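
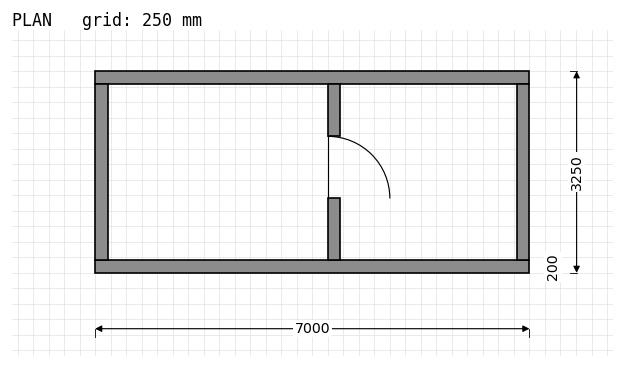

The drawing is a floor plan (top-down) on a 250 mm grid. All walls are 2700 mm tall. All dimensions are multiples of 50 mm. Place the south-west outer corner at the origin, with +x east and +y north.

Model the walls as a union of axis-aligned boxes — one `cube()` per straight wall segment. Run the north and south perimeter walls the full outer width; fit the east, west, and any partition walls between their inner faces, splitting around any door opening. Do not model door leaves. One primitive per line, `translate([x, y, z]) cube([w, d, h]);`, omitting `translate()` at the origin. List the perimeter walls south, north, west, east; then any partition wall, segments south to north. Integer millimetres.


cube([7000, 200, 2700]);
translate([0, 3050, 0]) cube([7000, 200, 2700]);
translate([0, 200, 0]) cube([200, 2850, 2700]);
translate([6800, 200, 0]) cube([200, 2850, 2700]);
translate([3750, 200, 0]) cube([200, 1000, 2700]);
translate([3750, 2200, 0]) cube([200, 850, 2700]);


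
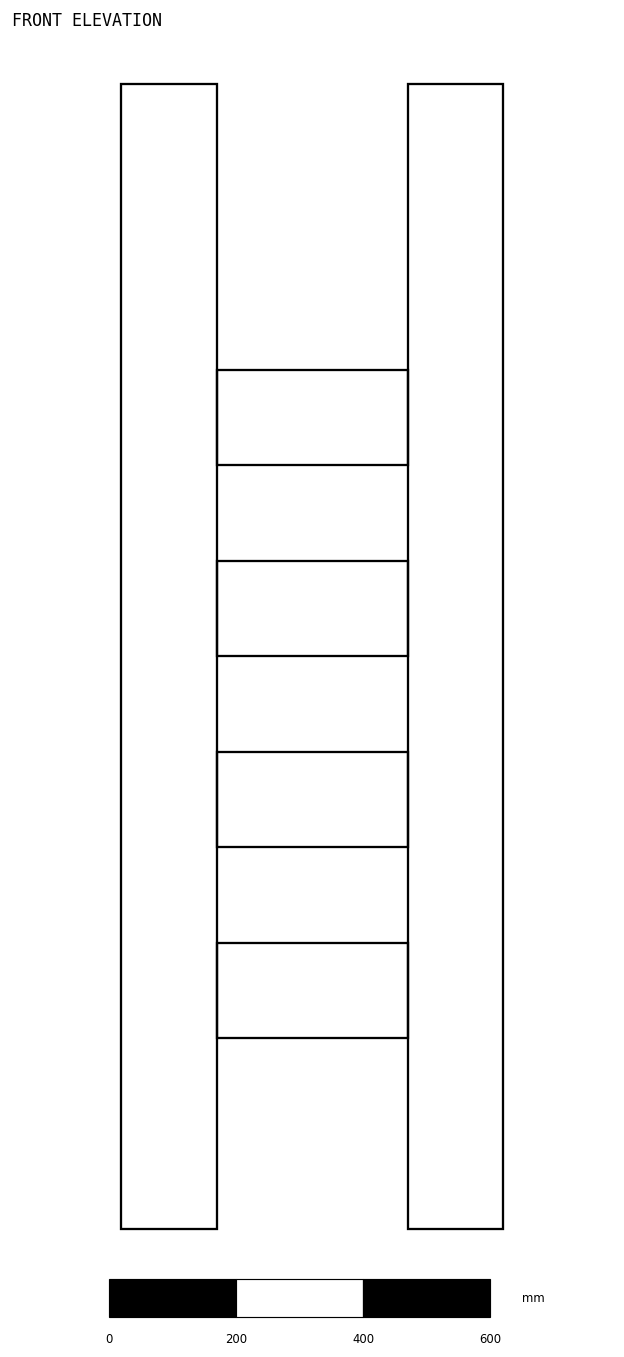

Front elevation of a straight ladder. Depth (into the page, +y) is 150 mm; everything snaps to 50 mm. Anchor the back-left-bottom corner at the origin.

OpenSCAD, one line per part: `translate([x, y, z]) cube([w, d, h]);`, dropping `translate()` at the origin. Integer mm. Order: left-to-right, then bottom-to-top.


cube([150, 150, 1800]);
translate([150, 0, 300]) cube([300, 150, 150]);
translate([150, 0, 600]) cube([300, 150, 150]);
translate([150, 0, 900]) cube([300, 150, 150]);
translate([150, 0, 1200]) cube([300, 150, 150]);
translate([450, 0, 0]) cube([150, 150, 1800]);


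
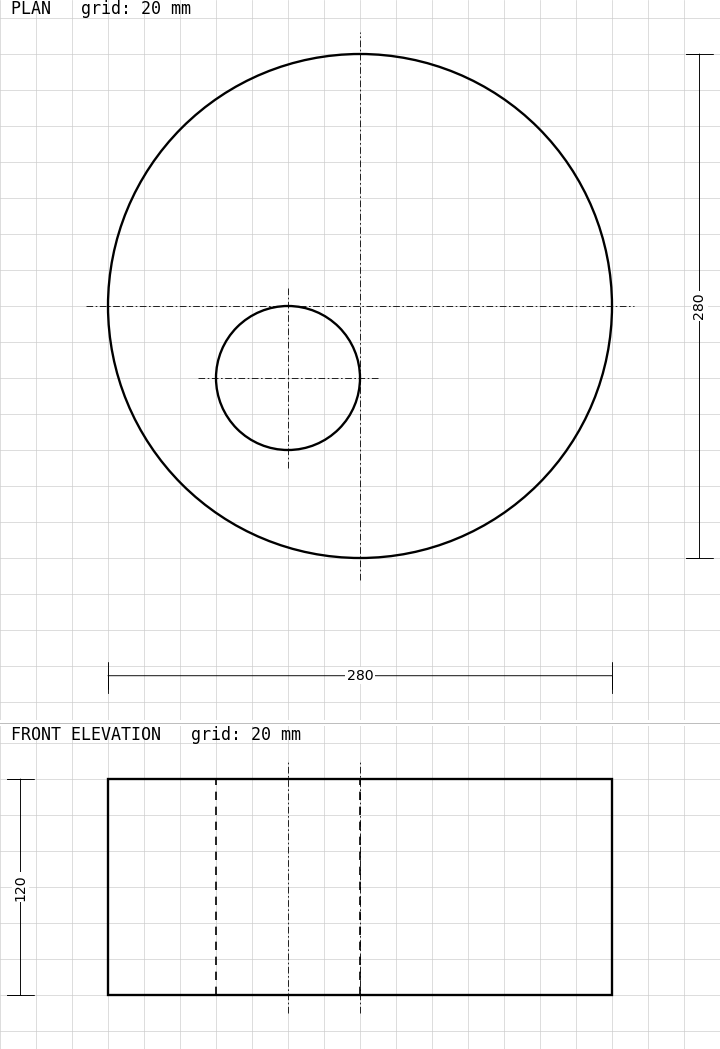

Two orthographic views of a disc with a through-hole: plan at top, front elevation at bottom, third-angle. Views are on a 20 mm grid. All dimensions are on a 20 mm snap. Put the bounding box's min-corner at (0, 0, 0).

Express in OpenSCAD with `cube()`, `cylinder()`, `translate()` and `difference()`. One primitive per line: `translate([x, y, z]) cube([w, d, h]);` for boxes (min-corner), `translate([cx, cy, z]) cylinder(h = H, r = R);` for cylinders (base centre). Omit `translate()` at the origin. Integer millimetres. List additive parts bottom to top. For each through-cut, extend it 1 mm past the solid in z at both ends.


difference() {
  translate([140, 140, 0]) cylinder(h = 120, r = 140);
  translate([100, 100, -1]) cylinder(h = 122, r = 40);
}


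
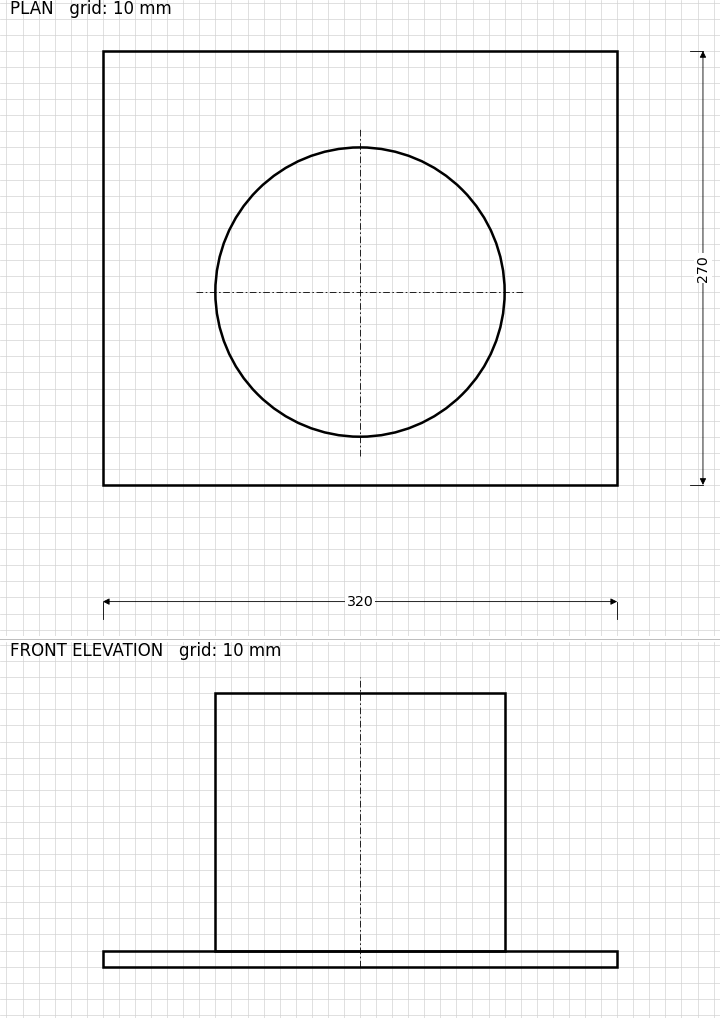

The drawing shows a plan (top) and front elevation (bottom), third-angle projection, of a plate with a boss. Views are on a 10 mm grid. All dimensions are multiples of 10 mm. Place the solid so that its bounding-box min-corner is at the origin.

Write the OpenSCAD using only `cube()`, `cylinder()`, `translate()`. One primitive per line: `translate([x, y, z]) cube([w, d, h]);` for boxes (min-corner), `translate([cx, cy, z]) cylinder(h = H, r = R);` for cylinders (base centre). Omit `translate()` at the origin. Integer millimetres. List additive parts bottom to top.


cube([320, 270, 10]);
translate([160, 120, 10]) cylinder(h = 160, r = 90);


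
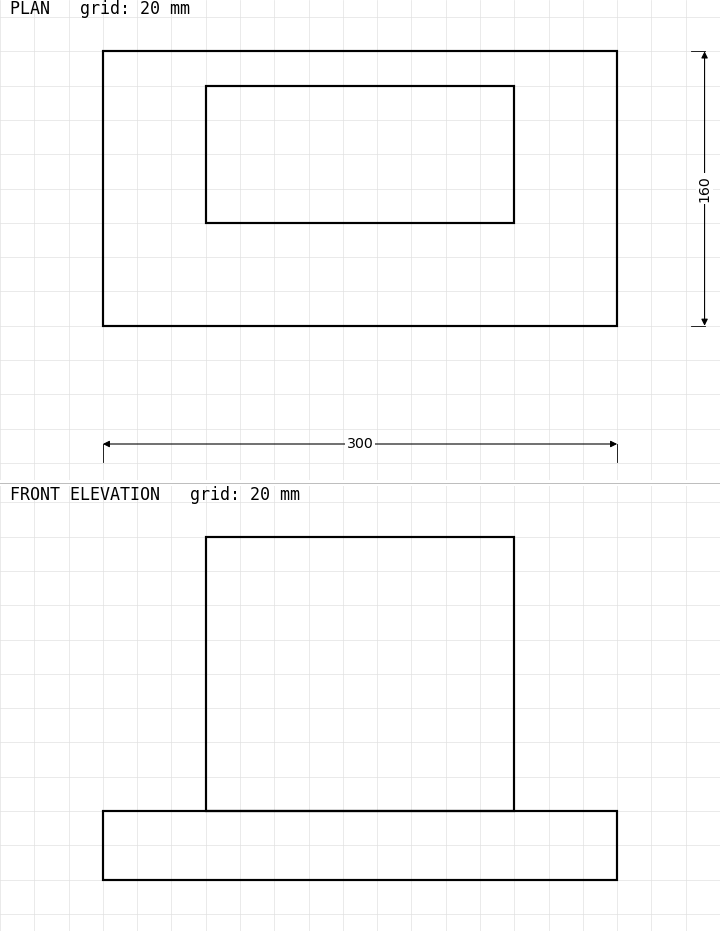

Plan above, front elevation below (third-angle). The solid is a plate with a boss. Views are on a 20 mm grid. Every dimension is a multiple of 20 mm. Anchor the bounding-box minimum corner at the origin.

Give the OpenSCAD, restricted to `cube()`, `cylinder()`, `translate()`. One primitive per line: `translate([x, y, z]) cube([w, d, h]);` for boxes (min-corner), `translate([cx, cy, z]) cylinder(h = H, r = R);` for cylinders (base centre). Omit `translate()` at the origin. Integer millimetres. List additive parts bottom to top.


cube([300, 160, 40]);
translate([60, 60, 40]) cube([180, 80, 160]);


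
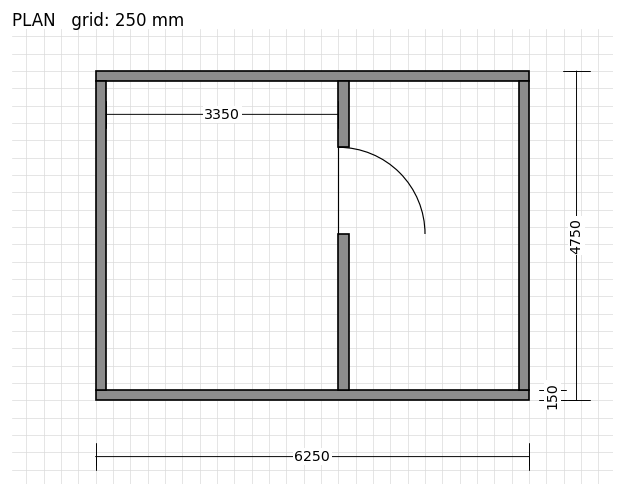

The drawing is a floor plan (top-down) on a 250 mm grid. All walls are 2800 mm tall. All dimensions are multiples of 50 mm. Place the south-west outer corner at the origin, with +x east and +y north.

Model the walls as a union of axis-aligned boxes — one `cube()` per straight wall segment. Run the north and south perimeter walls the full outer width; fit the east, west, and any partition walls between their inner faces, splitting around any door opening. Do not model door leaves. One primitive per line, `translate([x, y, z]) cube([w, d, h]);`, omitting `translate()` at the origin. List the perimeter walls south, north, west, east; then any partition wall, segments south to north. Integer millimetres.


cube([6250, 150, 2800]);
translate([0, 4600, 0]) cube([6250, 150, 2800]);
translate([0, 150, 0]) cube([150, 4450, 2800]);
translate([6100, 150, 0]) cube([150, 4450, 2800]);
translate([3500, 150, 0]) cube([150, 2250, 2800]);
translate([3500, 3650, 0]) cube([150, 950, 2800]);


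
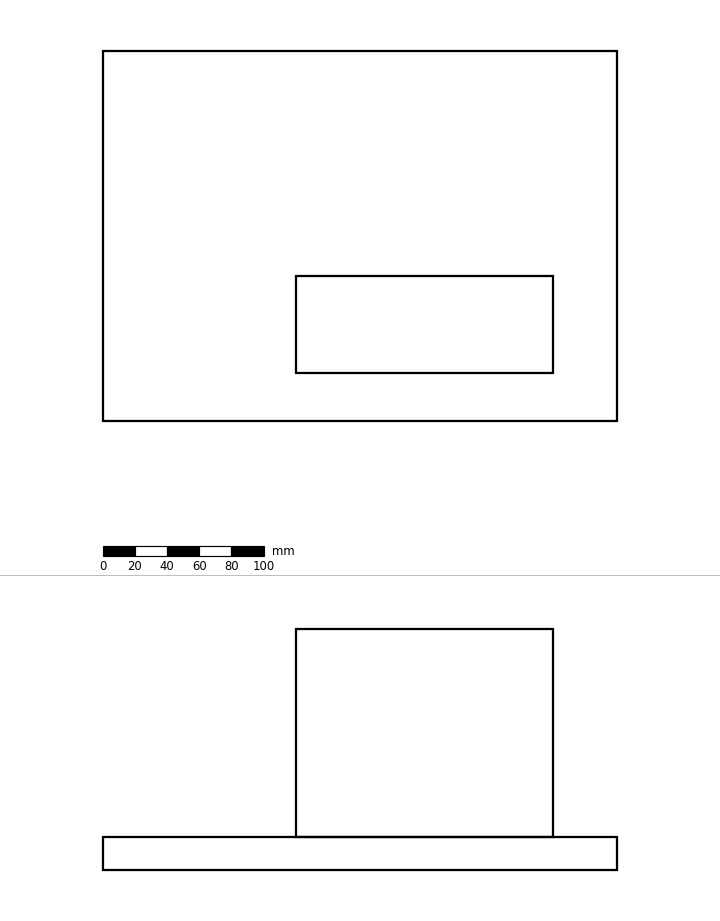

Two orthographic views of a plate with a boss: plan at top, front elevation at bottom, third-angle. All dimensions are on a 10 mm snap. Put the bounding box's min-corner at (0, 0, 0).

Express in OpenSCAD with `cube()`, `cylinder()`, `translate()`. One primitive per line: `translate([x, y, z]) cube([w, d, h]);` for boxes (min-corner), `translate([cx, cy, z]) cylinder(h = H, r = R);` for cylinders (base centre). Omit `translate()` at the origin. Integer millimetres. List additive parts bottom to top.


cube([320, 230, 20]);
translate([120, 30, 20]) cube([160, 60, 130]);


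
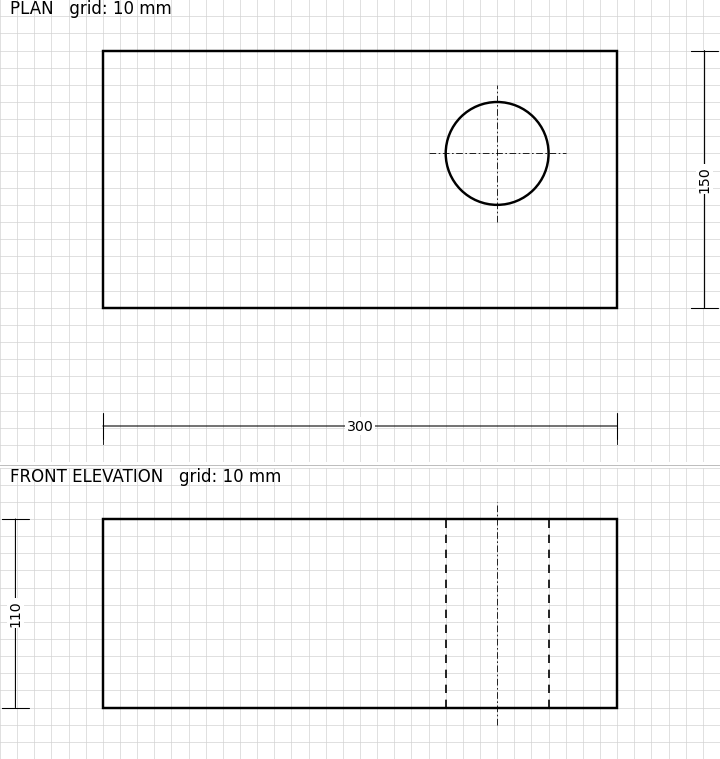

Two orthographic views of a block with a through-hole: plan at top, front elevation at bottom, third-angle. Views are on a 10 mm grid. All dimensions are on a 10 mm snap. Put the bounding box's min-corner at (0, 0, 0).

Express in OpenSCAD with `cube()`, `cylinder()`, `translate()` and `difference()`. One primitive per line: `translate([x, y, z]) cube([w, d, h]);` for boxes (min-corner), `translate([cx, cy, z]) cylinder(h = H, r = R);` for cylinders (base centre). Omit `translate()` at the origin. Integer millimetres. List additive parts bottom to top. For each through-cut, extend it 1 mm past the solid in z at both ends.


difference() {
  cube([300, 150, 110]);
  translate([230, 90, -1]) cylinder(h = 112, r = 30);
}


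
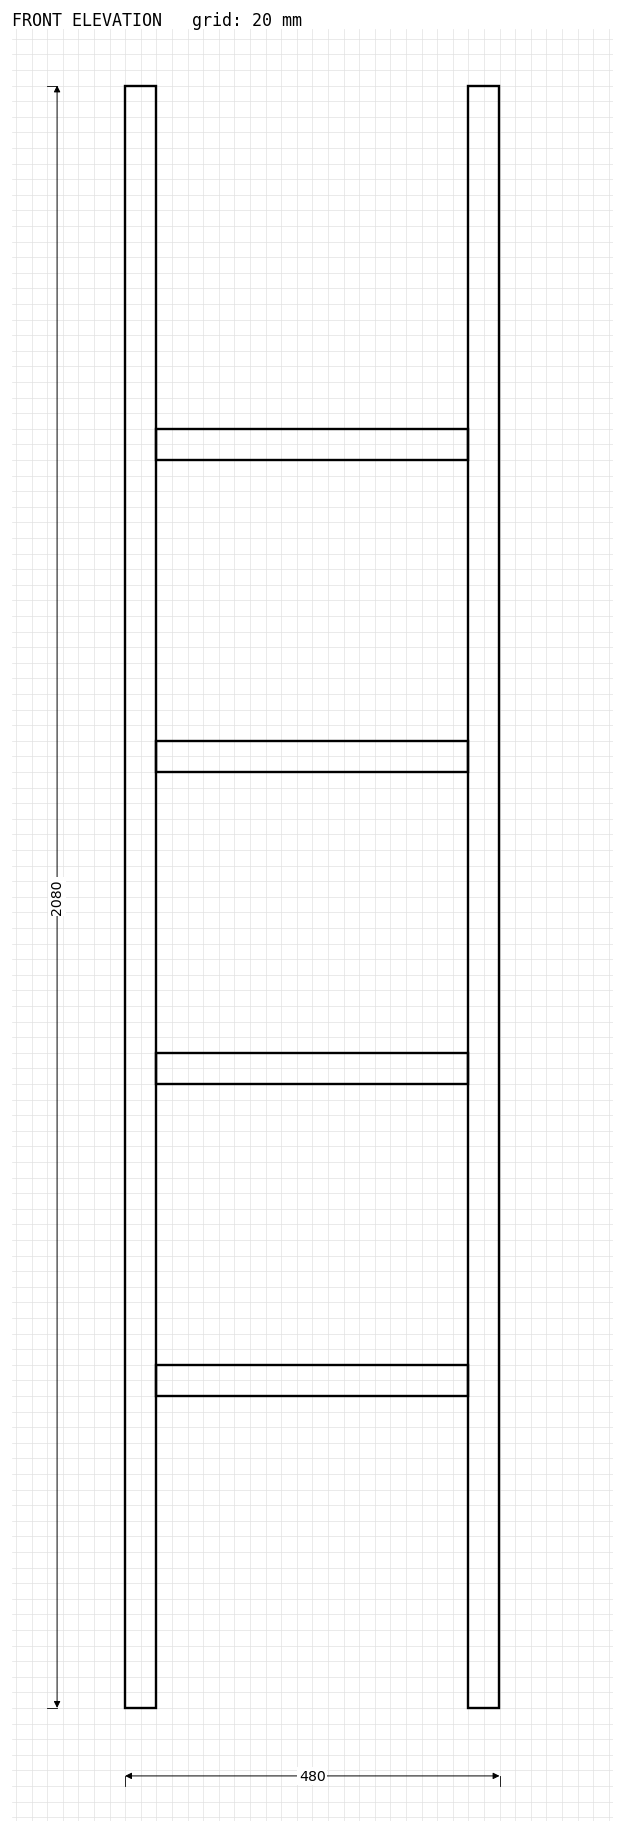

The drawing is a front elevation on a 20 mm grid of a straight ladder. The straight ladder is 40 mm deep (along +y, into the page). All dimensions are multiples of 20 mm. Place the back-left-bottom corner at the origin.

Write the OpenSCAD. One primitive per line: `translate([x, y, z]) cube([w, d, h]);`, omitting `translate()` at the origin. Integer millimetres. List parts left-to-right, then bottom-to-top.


cube([40, 40, 2080]);
translate([40, 0, 400]) cube([400, 40, 40]);
translate([40, 0, 800]) cube([400, 40, 40]);
translate([40, 0, 1200]) cube([400, 40, 40]);
translate([40, 0, 1600]) cube([400, 40, 40]);
translate([440, 0, 0]) cube([40, 40, 2080]);


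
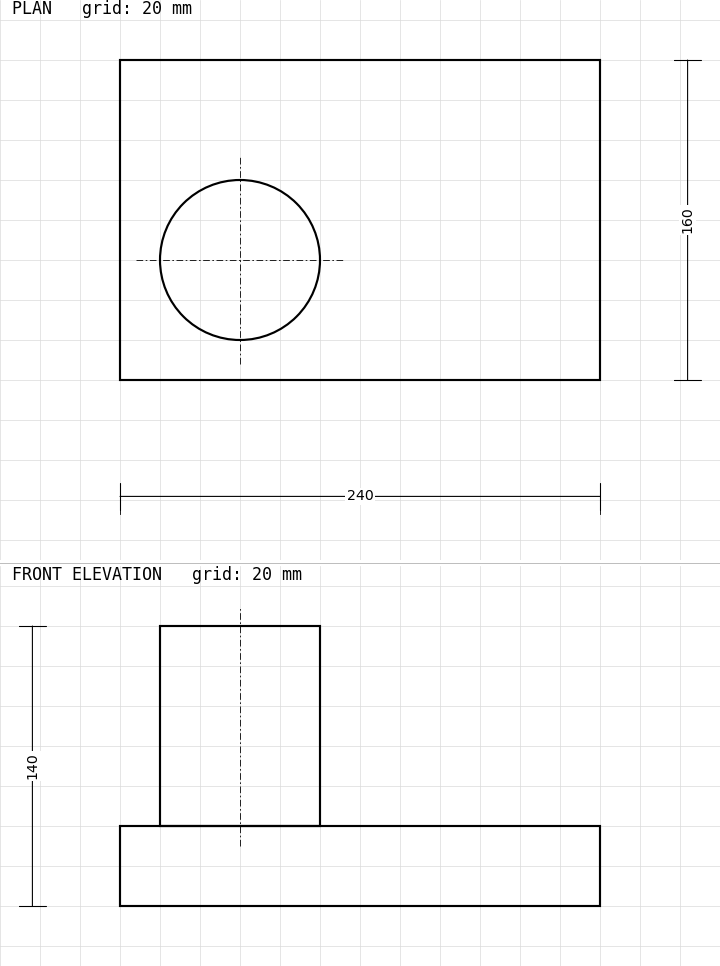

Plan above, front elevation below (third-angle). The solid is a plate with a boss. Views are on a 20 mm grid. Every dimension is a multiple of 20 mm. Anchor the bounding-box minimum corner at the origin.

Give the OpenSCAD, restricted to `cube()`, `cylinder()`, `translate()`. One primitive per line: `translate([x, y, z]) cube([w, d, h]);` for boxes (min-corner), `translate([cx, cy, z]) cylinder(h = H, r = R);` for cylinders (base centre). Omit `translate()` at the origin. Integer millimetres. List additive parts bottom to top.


cube([240, 160, 40]);
translate([60, 60, 40]) cylinder(h = 100, r = 40);


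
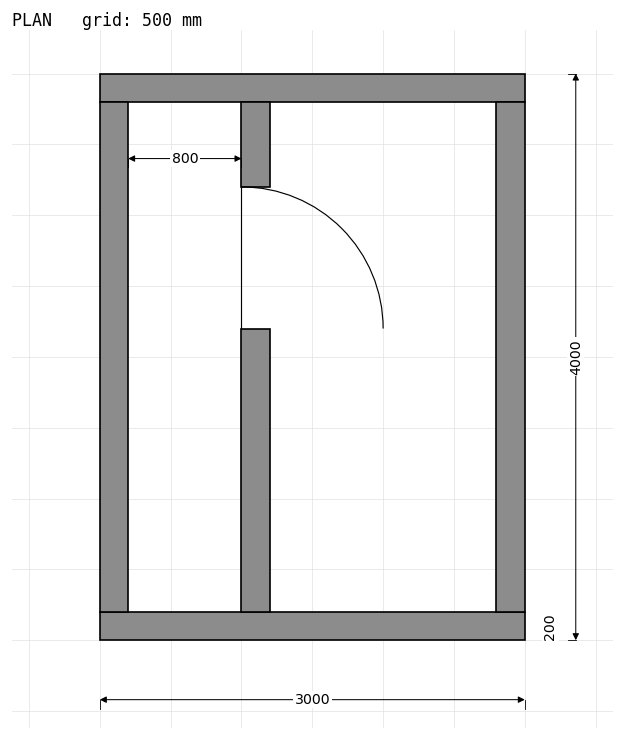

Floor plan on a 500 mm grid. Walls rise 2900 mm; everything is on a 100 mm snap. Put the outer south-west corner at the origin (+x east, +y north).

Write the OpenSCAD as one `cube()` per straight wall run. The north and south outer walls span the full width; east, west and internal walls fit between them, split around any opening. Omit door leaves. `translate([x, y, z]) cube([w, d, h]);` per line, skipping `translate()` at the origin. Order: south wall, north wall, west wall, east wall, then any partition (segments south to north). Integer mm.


cube([3000, 200, 2900]);
translate([0, 3800, 0]) cube([3000, 200, 2900]);
translate([0, 200, 0]) cube([200, 3600, 2900]);
translate([2800, 200, 0]) cube([200, 3600, 2900]);
translate([1000, 200, 0]) cube([200, 2000, 2900]);
translate([1000, 3200, 0]) cube([200, 600, 2900]);


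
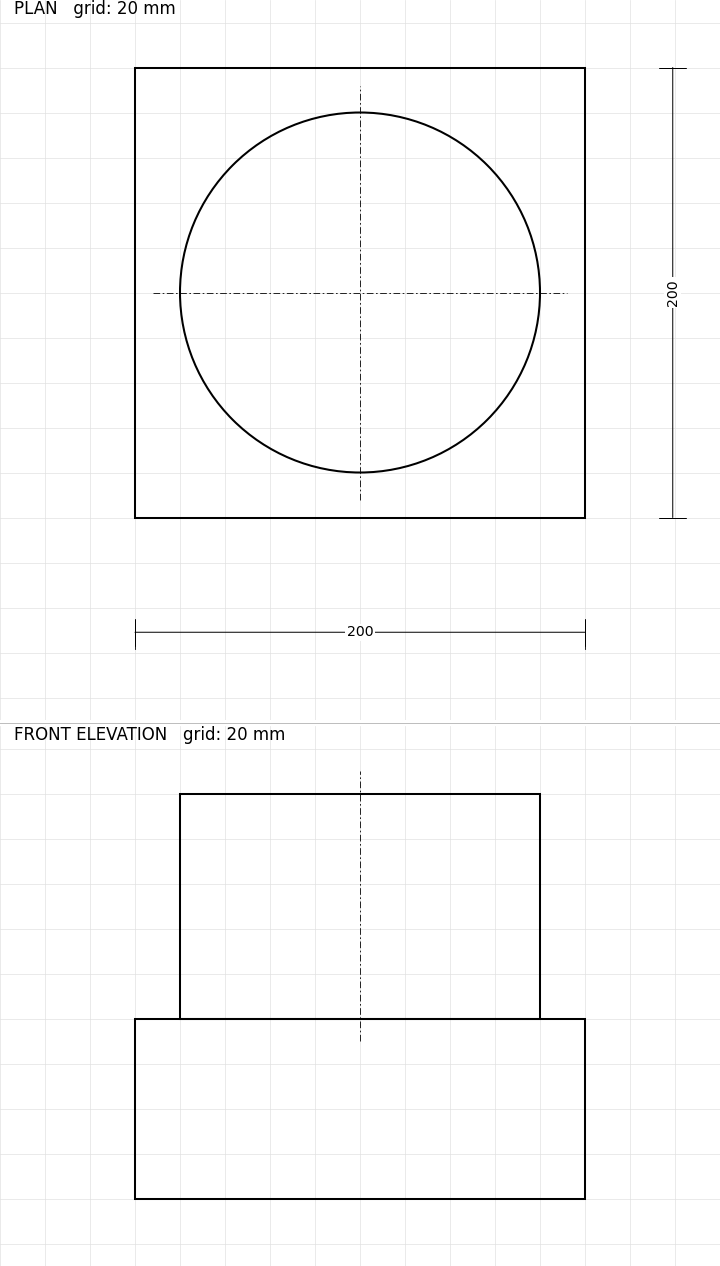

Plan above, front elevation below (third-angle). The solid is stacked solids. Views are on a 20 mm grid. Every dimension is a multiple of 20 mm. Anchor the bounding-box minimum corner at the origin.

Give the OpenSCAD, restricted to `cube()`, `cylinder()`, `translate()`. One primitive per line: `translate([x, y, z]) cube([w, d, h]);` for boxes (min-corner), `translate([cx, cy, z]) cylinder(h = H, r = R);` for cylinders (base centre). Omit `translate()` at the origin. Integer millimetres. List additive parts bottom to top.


cube([200, 200, 80]);
translate([100, 100, 80]) cylinder(h = 100, r = 80);


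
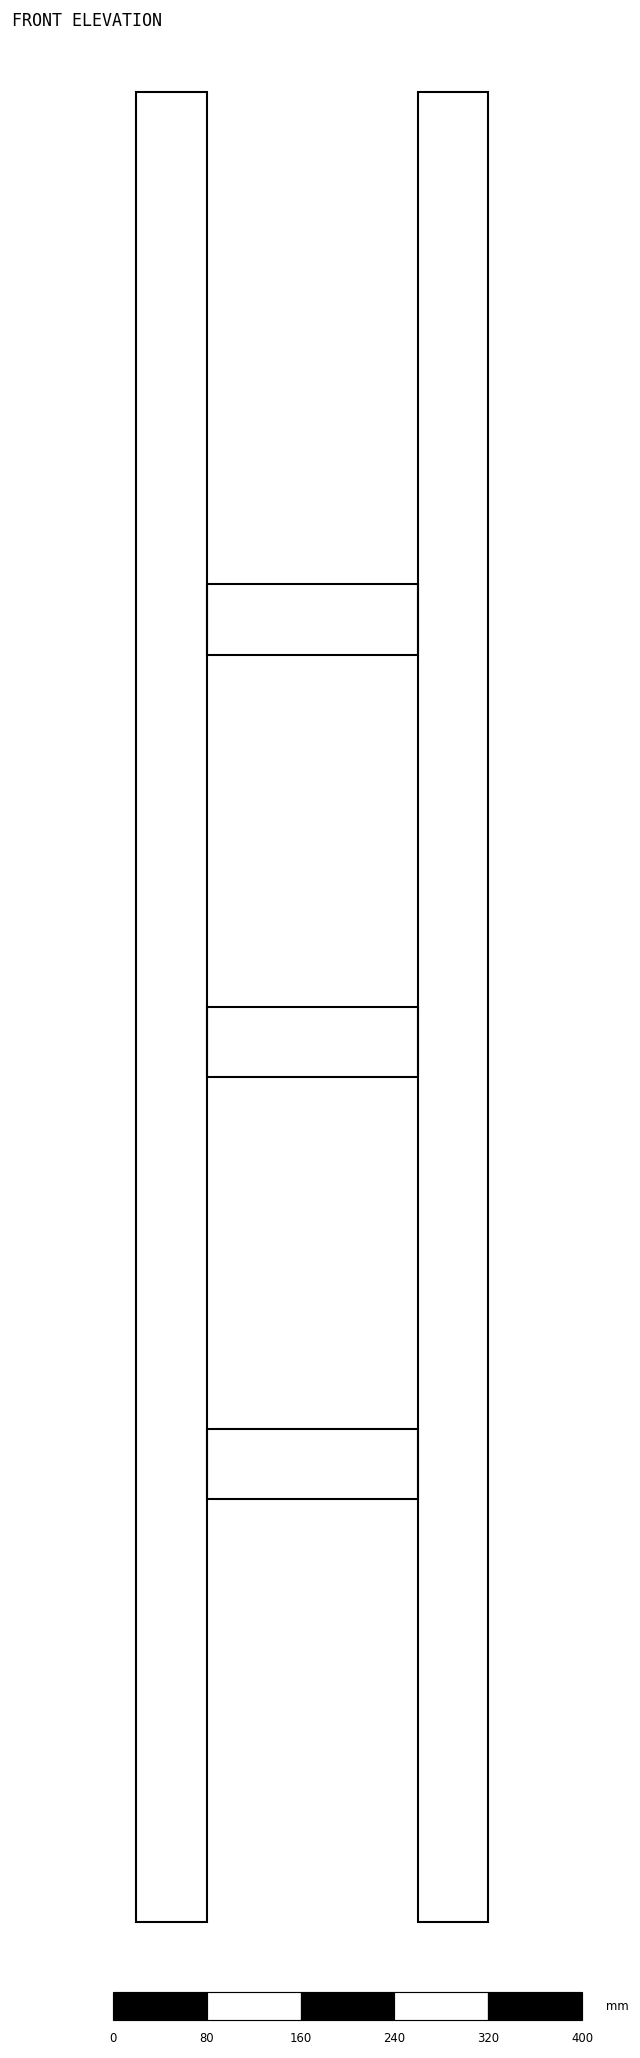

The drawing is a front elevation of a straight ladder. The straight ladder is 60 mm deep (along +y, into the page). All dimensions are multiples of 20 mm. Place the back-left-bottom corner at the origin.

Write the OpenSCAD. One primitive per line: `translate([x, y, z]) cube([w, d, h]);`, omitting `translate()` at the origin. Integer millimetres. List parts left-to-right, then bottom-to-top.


cube([60, 60, 1560]);
translate([60, 0, 360]) cube([180, 60, 60]);
translate([60, 0, 720]) cube([180, 60, 60]);
translate([60, 0, 1080]) cube([180, 60, 60]);
translate([240, 0, 0]) cube([60, 60, 1560]);


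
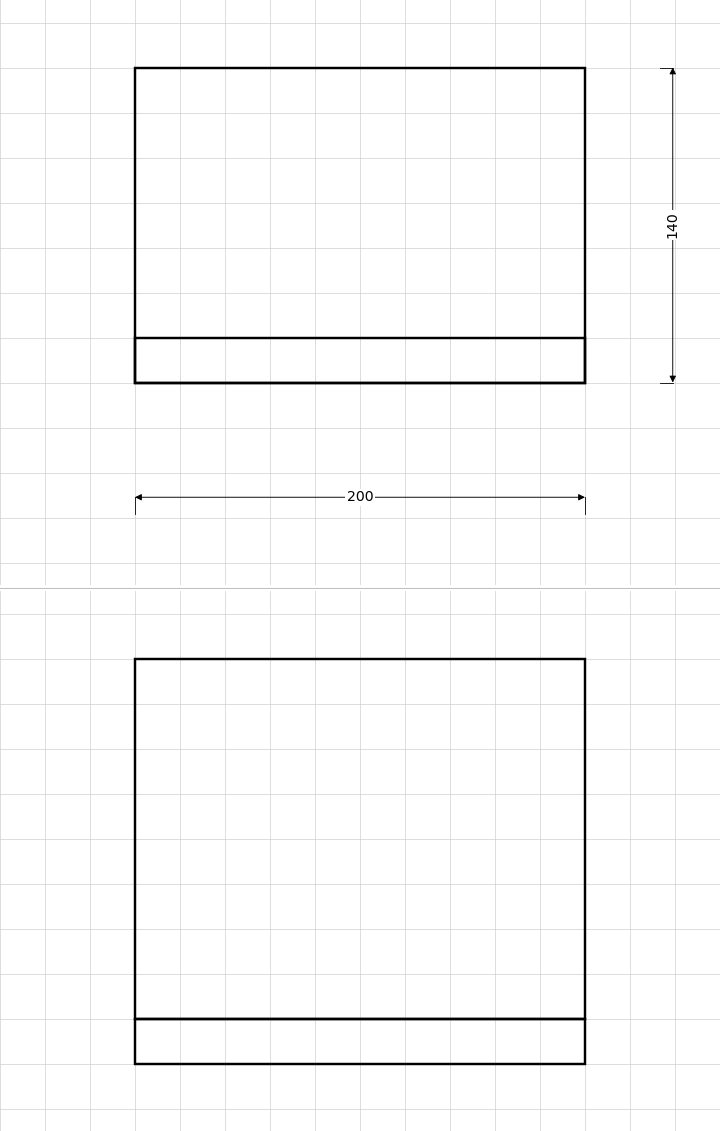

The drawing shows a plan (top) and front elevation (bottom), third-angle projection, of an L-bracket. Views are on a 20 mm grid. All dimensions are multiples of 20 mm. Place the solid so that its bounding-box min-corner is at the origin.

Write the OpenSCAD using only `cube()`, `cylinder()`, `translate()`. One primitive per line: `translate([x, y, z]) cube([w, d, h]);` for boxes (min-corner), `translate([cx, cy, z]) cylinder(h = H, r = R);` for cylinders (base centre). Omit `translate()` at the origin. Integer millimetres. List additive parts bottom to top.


cube([200, 140, 20]);
translate([0, 0, 20]) cube([200, 20, 160]);


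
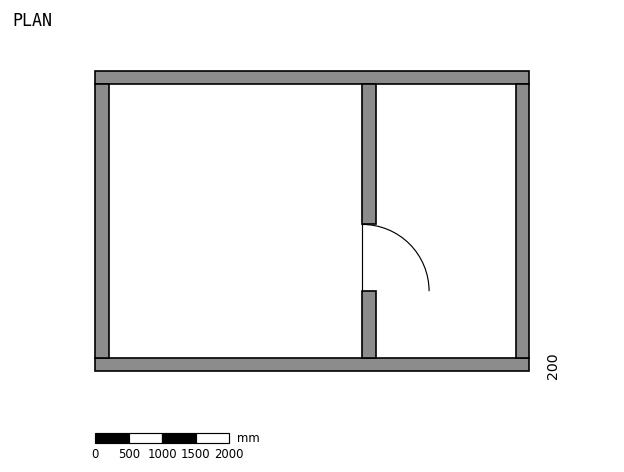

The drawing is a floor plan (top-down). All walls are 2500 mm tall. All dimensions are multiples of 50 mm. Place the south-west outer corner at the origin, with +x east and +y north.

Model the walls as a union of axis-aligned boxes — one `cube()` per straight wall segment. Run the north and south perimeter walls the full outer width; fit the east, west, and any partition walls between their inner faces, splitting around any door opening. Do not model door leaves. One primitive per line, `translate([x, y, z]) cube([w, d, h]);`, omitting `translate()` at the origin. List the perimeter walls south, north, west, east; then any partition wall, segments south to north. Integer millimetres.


cube([6500, 200, 2500]);
translate([0, 4300, 0]) cube([6500, 200, 2500]);
translate([0, 200, 0]) cube([200, 4100, 2500]);
translate([6300, 200, 0]) cube([200, 4100, 2500]);
translate([4000, 200, 0]) cube([200, 1000, 2500]);
translate([4000, 2200, 0]) cube([200, 2100, 2500]);


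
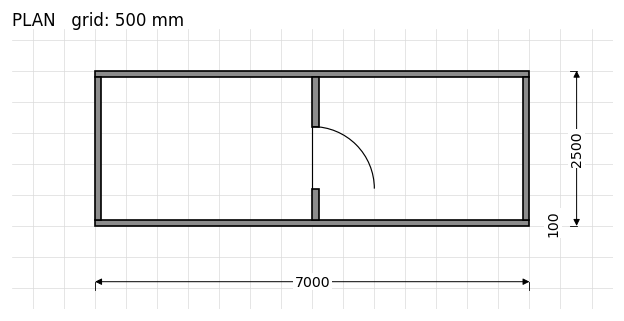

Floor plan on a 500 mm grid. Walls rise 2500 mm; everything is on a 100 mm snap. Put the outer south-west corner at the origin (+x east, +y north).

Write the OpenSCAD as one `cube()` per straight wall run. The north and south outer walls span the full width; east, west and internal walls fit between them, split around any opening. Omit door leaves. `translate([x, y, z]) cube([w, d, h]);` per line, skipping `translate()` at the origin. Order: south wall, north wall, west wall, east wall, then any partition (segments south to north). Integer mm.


cube([7000, 100, 2500]);
translate([0, 2400, 0]) cube([7000, 100, 2500]);
translate([0, 100, 0]) cube([100, 2300, 2500]);
translate([6900, 100, 0]) cube([100, 2300, 2500]);
translate([3500, 100, 0]) cube([100, 500, 2500]);
translate([3500, 1600, 0]) cube([100, 800, 2500]);


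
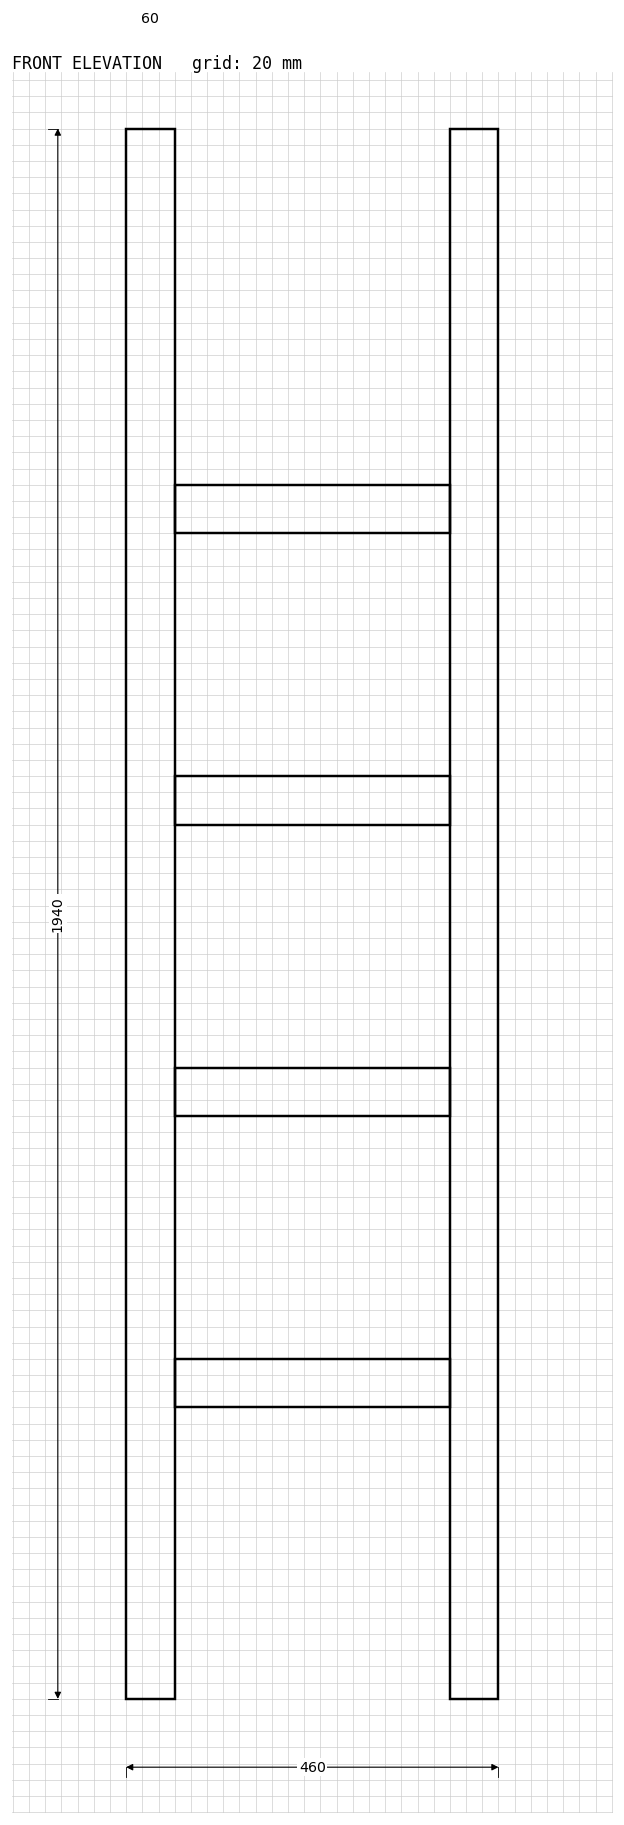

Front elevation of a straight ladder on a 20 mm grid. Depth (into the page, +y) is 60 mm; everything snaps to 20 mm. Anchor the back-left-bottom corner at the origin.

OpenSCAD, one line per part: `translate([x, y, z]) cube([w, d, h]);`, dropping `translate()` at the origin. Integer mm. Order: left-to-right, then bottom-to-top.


cube([60, 60, 1940]);
translate([60, 0, 360]) cube([340, 60, 60]);
translate([60, 0, 720]) cube([340, 60, 60]);
translate([60, 0, 1080]) cube([340, 60, 60]);
translate([60, 0, 1440]) cube([340, 60, 60]);
translate([400, 0, 0]) cube([60, 60, 1940]);


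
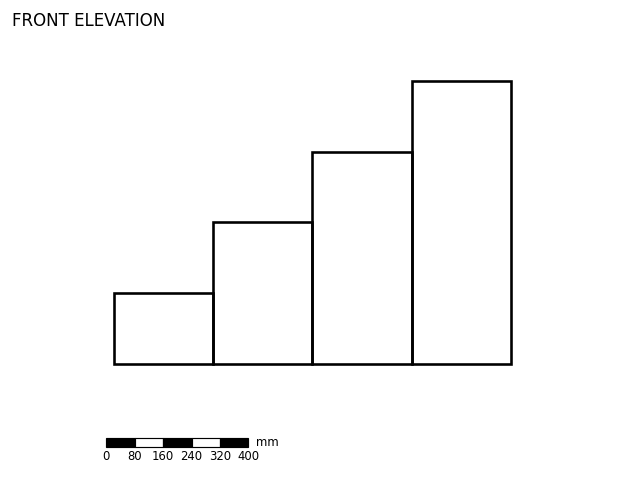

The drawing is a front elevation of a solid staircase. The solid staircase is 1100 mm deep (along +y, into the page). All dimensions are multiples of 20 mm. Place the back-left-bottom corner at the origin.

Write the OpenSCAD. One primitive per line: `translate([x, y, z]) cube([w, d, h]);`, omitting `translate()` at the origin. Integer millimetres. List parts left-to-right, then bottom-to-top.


cube([280, 1100, 200]);
translate([280, 0, 0]) cube([280, 1100, 400]);
translate([560, 0, 0]) cube([280, 1100, 600]);
translate([840, 0, 0]) cube([280, 1100, 800]);


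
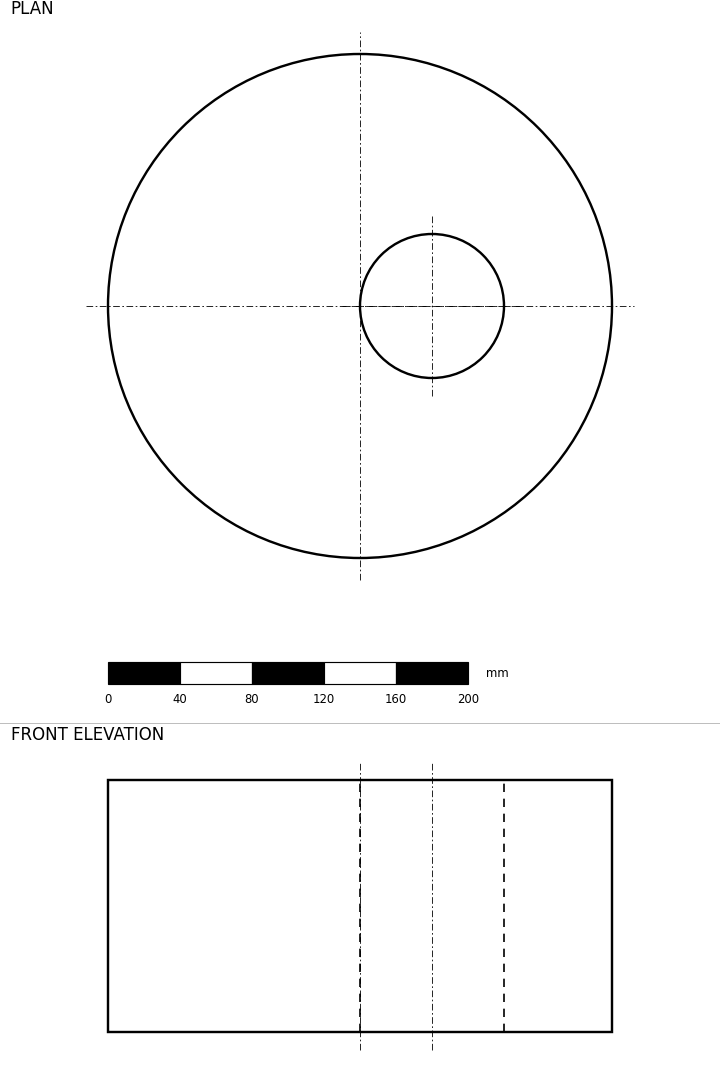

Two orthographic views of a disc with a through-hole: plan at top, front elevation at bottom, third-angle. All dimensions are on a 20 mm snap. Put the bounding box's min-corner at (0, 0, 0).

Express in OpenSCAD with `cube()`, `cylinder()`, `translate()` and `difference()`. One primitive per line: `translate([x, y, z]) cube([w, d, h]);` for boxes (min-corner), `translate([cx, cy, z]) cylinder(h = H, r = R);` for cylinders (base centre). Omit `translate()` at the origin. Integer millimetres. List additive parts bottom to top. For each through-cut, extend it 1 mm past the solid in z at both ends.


difference() {
  translate([140, 140, 0]) cylinder(h = 140, r = 140);
  translate([180, 140, -1]) cylinder(h = 142, r = 40);
}


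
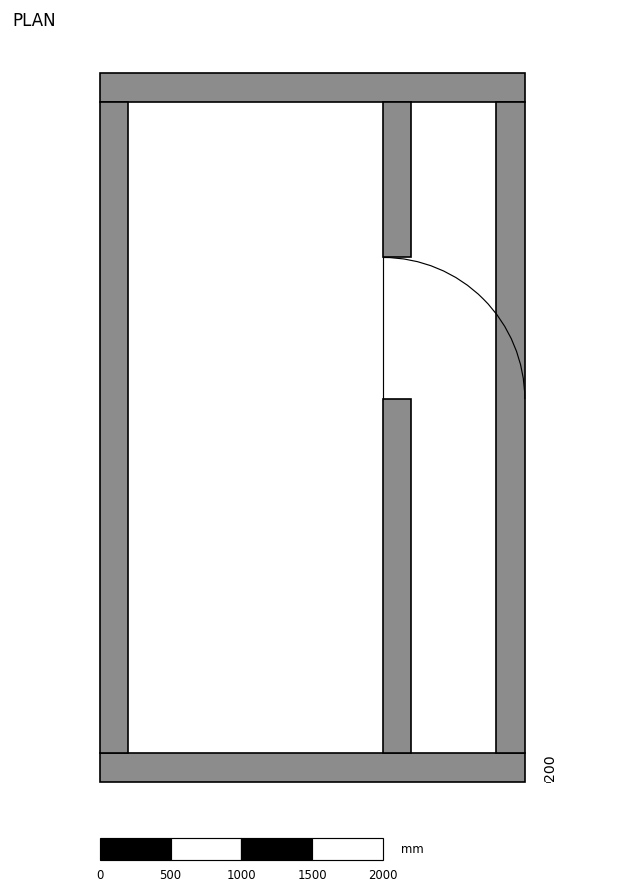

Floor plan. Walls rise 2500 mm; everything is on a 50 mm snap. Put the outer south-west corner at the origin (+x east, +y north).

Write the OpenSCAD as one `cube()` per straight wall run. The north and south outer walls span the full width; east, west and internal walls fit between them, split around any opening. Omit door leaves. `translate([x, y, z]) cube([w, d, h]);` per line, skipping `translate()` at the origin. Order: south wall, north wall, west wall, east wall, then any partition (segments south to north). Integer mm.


cube([3000, 200, 2500]);
translate([0, 4800, 0]) cube([3000, 200, 2500]);
translate([0, 200, 0]) cube([200, 4600, 2500]);
translate([2800, 200, 0]) cube([200, 4600, 2500]);
translate([2000, 200, 0]) cube([200, 2500, 2500]);
translate([2000, 3700, 0]) cube([200, 1100, 2500]);


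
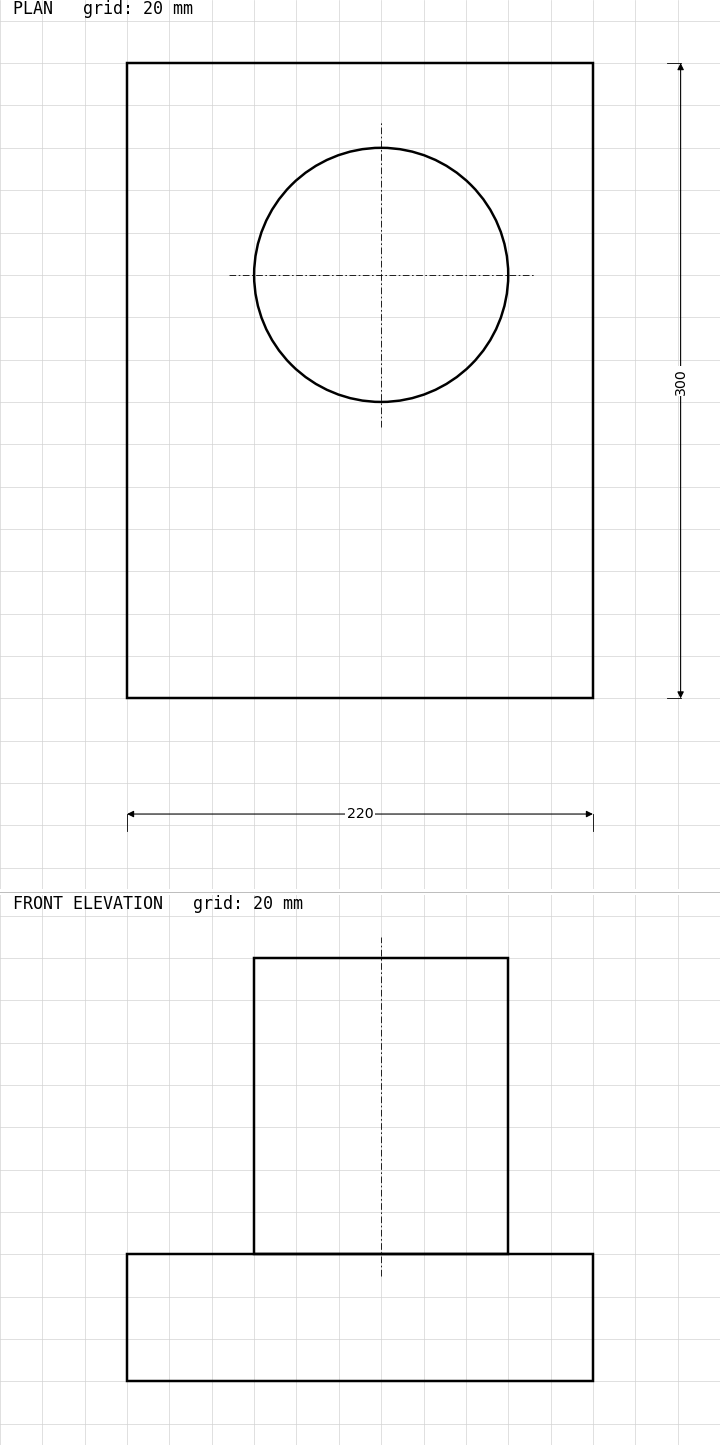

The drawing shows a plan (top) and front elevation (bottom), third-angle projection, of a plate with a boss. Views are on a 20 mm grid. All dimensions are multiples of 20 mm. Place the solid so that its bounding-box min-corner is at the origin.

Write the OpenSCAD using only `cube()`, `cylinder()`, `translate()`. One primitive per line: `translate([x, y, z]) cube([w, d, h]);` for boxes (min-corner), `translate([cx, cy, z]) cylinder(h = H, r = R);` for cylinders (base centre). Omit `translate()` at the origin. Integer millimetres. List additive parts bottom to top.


cube([220, 300, 60]);
translate([120, 200, 60]) cylinder(h = 140, r = 60);


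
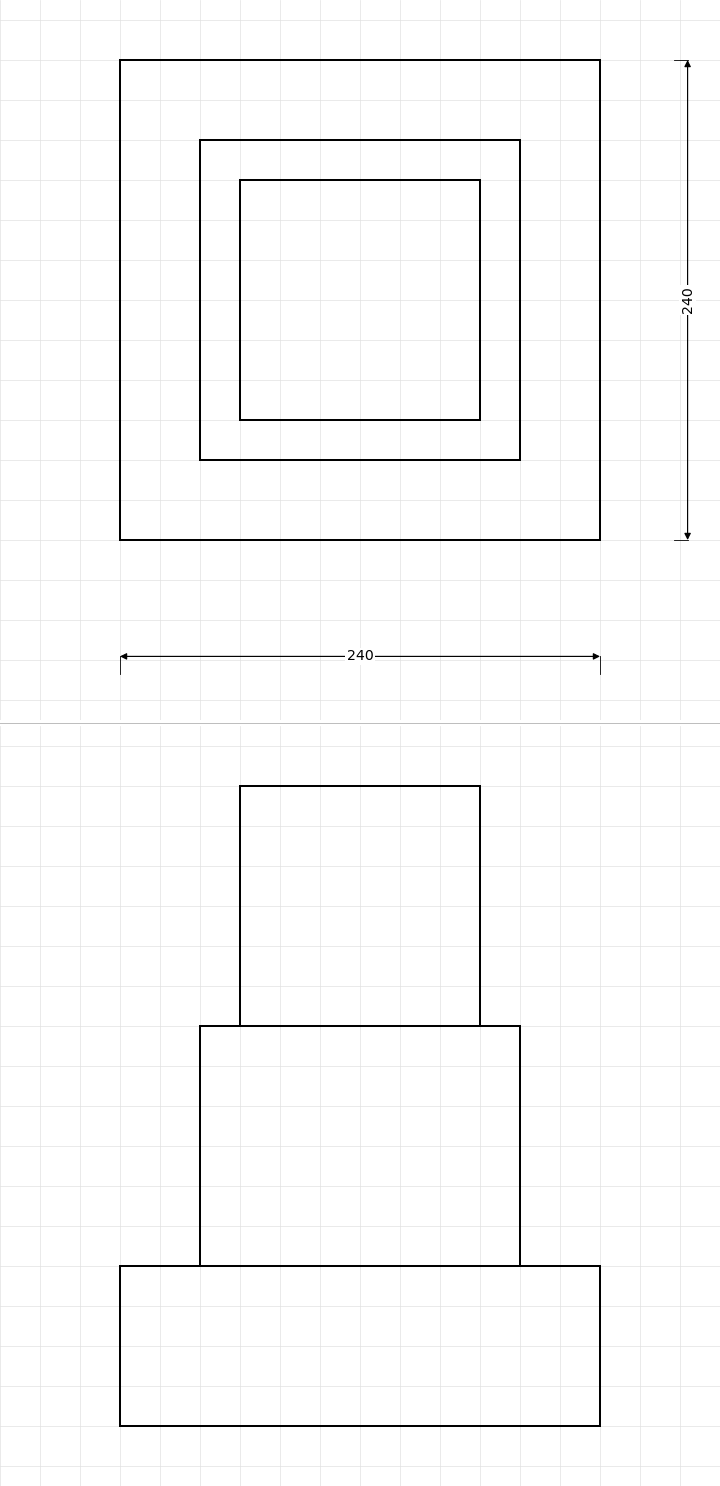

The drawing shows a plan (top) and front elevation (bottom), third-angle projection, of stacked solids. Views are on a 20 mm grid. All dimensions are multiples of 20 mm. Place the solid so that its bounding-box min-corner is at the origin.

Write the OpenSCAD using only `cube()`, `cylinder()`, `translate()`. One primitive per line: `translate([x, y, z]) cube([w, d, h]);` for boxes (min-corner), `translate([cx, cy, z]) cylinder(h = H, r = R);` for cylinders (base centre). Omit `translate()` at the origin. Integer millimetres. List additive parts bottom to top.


cube([240, 240, 80]);
translate([40, 40, 80]) cube([160, 160, 120]);
translate([60, 60, 200]) cube([120, 120, 120]);


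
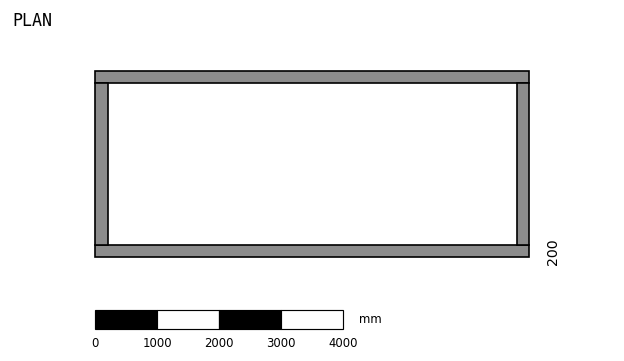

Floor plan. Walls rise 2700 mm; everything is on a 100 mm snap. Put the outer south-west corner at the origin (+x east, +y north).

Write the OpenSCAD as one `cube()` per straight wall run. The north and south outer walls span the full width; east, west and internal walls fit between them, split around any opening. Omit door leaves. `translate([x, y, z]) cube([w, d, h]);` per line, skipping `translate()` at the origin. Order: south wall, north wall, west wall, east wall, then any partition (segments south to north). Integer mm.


cube([7000, 200, 2700]);
translate([0, 2800, 0]) cube([7000, 200, 2700]);
translate([0, 200, 0]) cube([200, 2600, 2700]);
translate([6800, 200, 0]) cube([200, 2600, 2700]);


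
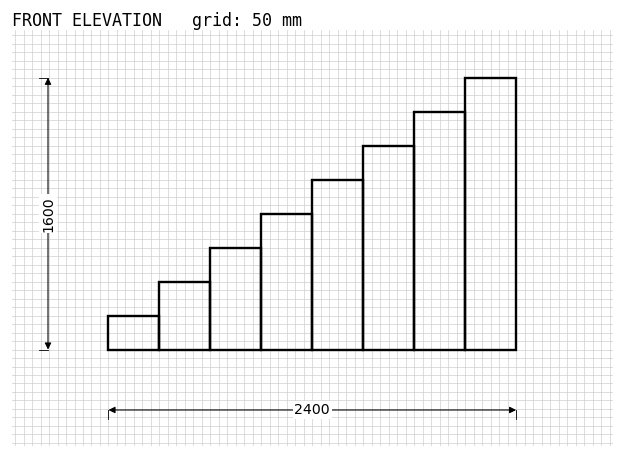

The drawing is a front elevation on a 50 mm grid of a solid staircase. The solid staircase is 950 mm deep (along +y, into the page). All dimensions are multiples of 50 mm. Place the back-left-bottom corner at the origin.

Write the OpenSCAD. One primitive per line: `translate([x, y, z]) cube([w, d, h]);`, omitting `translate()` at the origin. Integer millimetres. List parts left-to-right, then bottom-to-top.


cube([300, 950, 200]);
translate([300, 0, 0]) cube([300, 950, 400]);
translate([600, 0, 0]) cube([300, 950, 600]);
translate([900, 0, 0]) cube([300, 950, 800]);
translate([1200, 0, 0]) cube([300, 950, 1000]);
translate([1500, 0, 0]) cube([300, 950, 1200]);
translate([1800, 0, 0]) cube([300, 950, 1400]);
translate([2100, 0, 0]) cube([300, 950, 1600]);


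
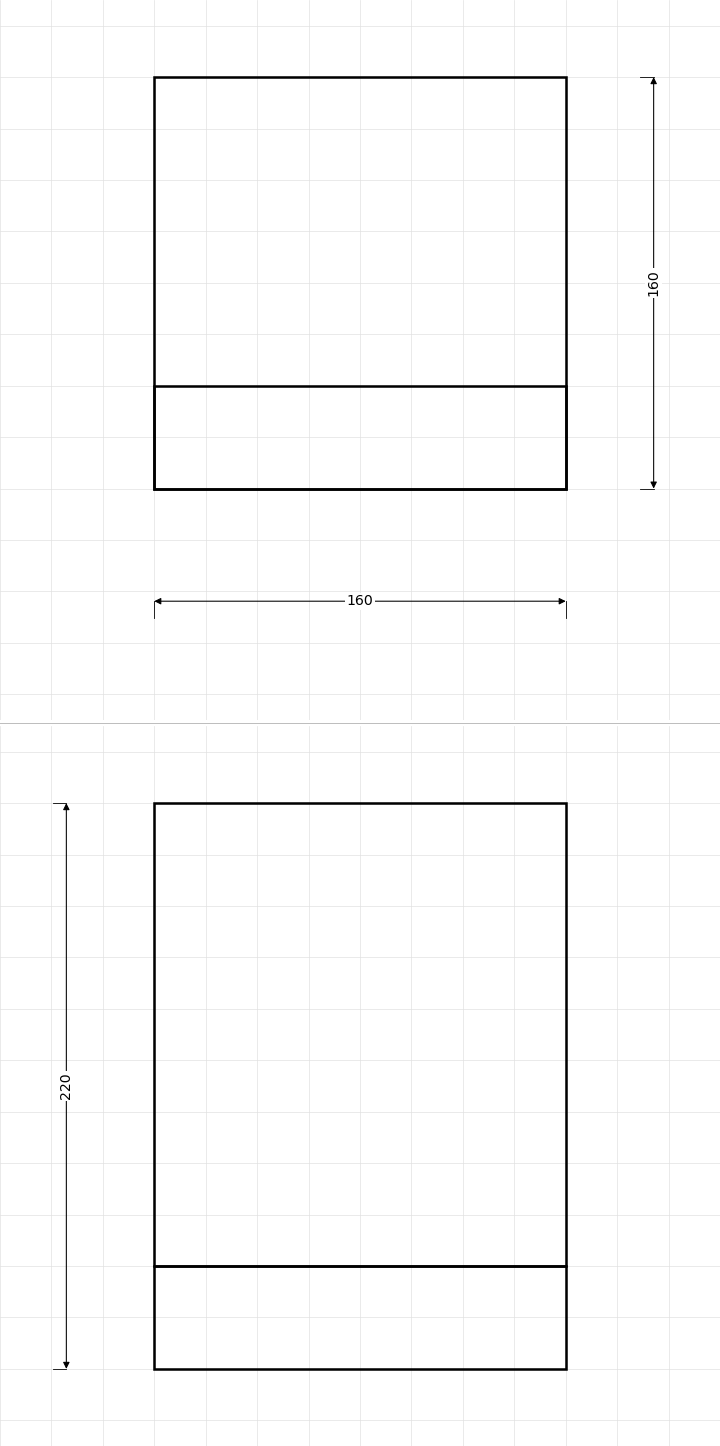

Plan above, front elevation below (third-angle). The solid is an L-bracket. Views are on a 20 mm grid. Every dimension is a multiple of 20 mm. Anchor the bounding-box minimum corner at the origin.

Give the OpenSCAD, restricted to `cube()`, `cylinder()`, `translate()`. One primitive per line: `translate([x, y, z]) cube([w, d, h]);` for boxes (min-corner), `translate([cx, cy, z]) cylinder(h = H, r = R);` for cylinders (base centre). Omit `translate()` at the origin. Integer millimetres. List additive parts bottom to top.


cube([160, 160, 40]);
translate([0, 0, 40]) cube([160, 40, 180]);


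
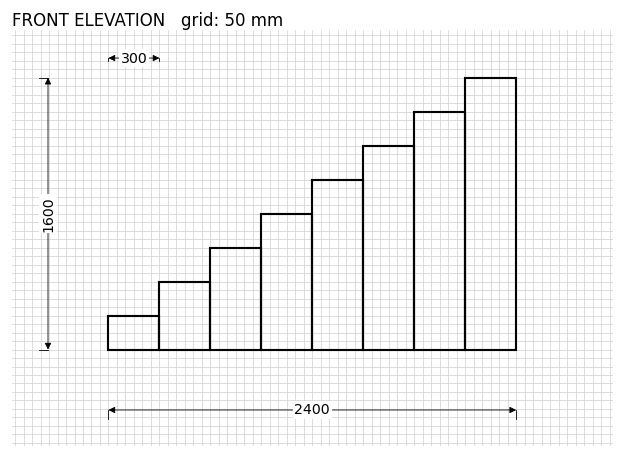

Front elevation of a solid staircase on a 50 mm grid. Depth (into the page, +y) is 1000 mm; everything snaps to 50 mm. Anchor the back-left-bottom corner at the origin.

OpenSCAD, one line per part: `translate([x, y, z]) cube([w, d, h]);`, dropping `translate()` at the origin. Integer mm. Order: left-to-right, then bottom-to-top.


cube([300, 1000, 200]);
translate([300, 0, 0]) cube([300, 1000, 400]);
translate([600, 0, 0]) cube([300, 1000, 600]);
translate([900, 0, 0]) cube([300, 1000, 800]);
translate([1200, 0, 0]) cube([300, 1000, 1000]);
translate([1500, 0, 0]) cube([300, 1000, 1200]);
translate([1800, 0, 0]) cube([300, 1000, 1400]);
translate([2100, 0, 0]) cube([300, 1000, 1600]);


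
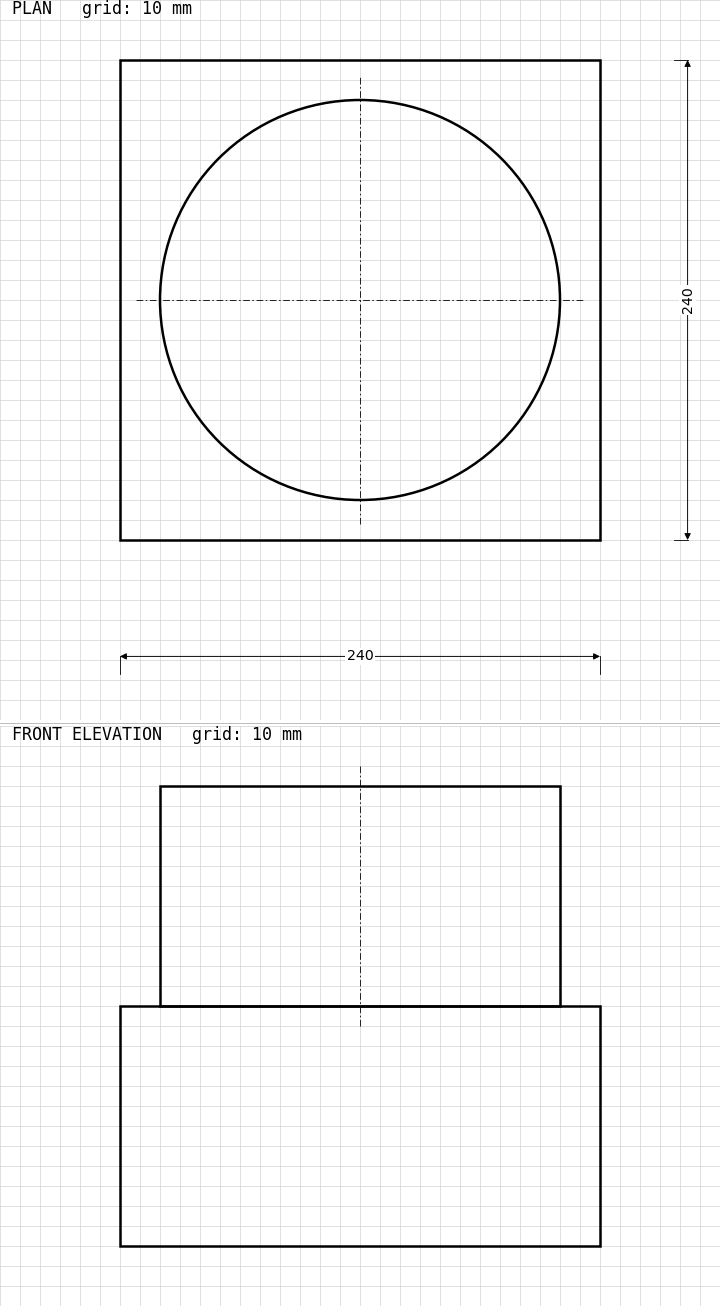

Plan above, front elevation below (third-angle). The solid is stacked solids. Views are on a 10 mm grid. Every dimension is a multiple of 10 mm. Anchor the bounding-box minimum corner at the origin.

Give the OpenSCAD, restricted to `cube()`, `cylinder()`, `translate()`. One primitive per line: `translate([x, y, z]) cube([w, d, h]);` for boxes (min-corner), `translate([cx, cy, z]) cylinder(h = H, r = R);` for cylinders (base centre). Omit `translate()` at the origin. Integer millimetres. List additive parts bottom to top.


cube([240, 240, 120]);
translate([120, 120, 120]) cylinder(h = 110, r = 100);


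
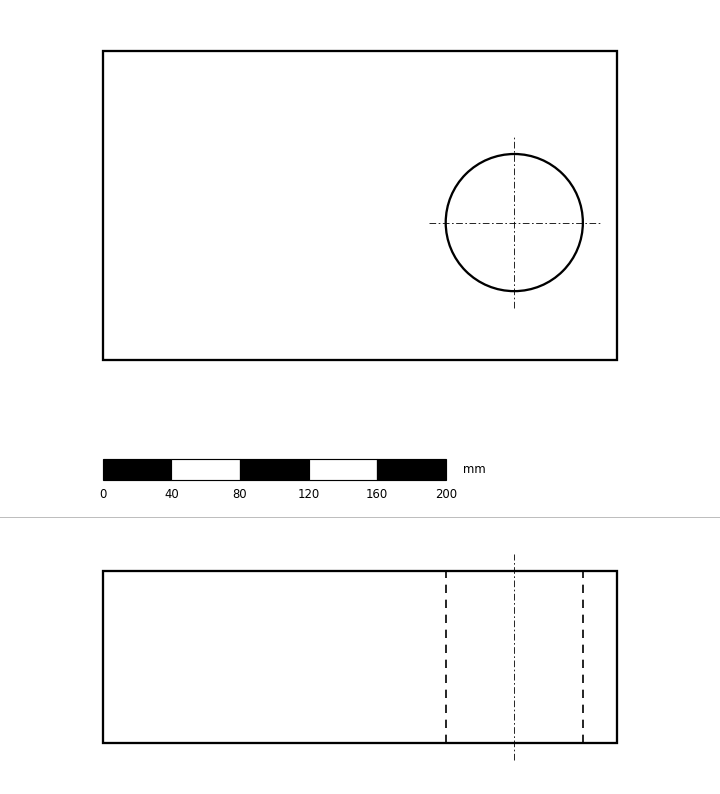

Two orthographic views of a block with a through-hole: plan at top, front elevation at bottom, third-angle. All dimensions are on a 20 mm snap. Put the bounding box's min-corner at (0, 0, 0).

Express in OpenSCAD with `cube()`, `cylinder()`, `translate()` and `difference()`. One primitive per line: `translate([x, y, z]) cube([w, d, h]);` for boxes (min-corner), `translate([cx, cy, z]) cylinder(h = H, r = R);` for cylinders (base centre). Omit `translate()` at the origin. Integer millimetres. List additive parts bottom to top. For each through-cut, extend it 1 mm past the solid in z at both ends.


difference() {
  cube([300, 180, 100]);
  translate([240, 80, -1]) cylinder(h = 102, r = 40);
}


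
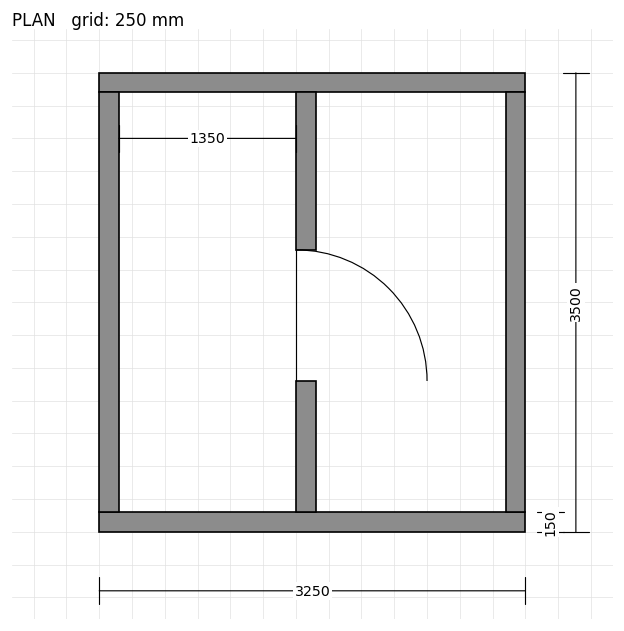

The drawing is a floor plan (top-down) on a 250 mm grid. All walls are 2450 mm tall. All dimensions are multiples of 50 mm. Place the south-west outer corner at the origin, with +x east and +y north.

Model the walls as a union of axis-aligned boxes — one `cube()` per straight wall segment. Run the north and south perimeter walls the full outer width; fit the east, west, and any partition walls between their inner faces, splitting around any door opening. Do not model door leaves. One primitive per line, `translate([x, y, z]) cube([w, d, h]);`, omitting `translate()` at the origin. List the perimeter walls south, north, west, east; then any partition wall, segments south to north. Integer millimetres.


cube([3250, 150, 2450]);
translate([0, 3350, 0]) cube([3250, 150, 2450]);
translate([0, 150, 0]) cube([150, 3200, 2450]);
translate([3100, 150, 0]) cube([150, 3200, 2450]);
translate([1500, 150, 0]) cube([150, 1000, 2450]);
translate([1500, 2150, 0]) cube([150, 1200, 2450]);


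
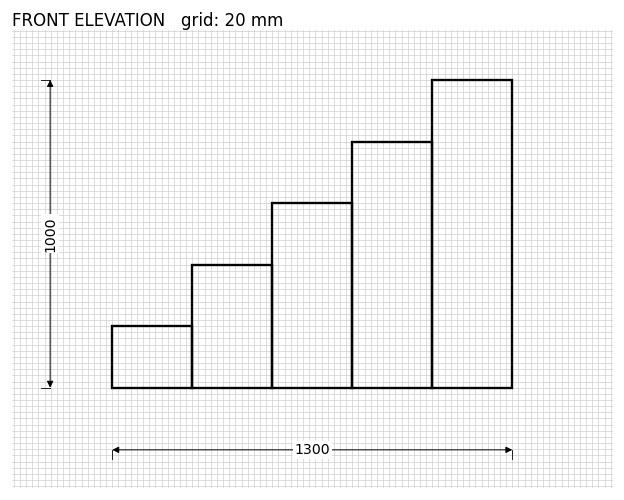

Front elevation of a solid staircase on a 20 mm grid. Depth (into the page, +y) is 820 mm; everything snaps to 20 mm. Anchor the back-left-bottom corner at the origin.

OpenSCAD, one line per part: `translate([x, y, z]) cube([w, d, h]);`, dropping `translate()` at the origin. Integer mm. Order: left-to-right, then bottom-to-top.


cube([260, 820, 200]);
translate([260, 0, 0]) cube([260, 820, 400]);
translate([520, 0, 0]) cube([260, 820, 600]);
translate([780, 0, 0]) cube([260, 820, 800]);
translate([1040, 0, 0]) cube([260, 820, 1000]);


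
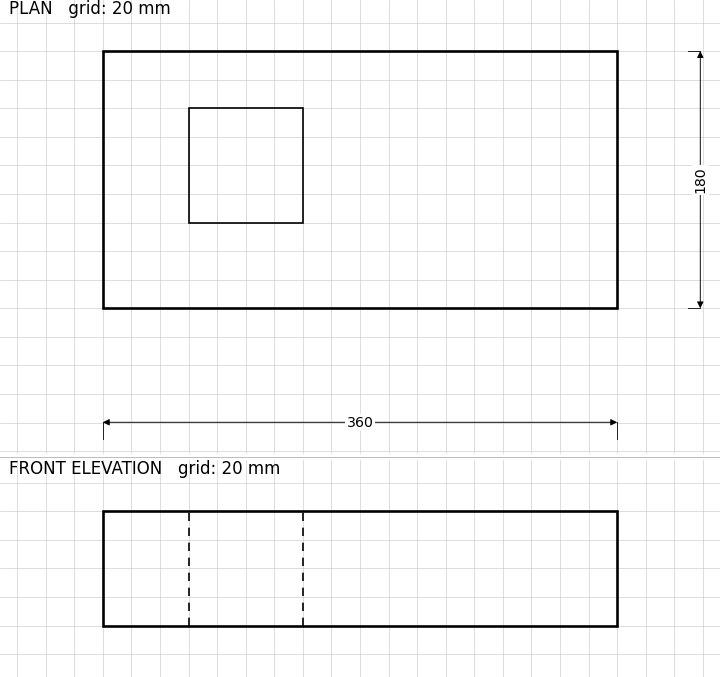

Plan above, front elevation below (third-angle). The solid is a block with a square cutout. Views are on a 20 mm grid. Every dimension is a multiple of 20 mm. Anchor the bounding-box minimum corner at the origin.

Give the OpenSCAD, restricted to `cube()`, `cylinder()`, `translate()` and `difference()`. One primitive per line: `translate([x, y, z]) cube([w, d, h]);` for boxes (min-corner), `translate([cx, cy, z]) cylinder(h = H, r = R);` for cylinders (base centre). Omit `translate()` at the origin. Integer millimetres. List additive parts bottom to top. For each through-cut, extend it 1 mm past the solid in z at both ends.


difference() {
  cube([360, 180, 80]);
  translate([60, 60, -1]) cube([80, 80, 82]);
}


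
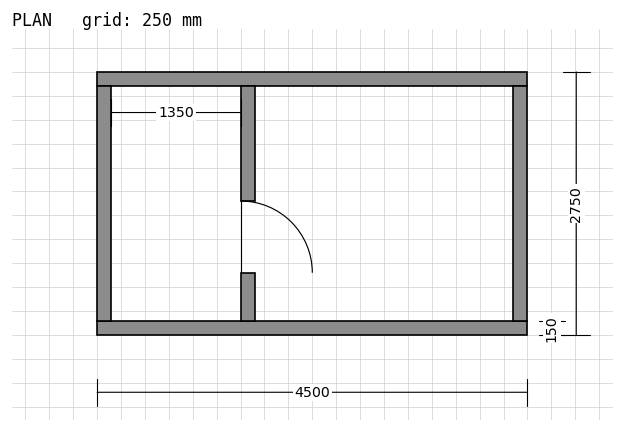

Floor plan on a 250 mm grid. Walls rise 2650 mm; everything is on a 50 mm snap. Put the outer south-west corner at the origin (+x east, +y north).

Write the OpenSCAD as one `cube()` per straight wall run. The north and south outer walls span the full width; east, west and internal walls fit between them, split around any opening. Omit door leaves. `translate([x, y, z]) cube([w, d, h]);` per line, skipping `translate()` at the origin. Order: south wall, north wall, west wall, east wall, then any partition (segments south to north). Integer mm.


cube([4500, 150, 2650]);
translate([0, 2600, 0]) cube([4500, 150, 2650]);
translate([0, 150, 0]) cube([150, 2450, 2650]);
translate([4350, 150, 0]) cube([150, 2450, 2650]);
translate([1500, 150, 0]) cube([150, 500, 2650]);
translate([1500, 1400, 0]) cube([150, 1200, 2650]);


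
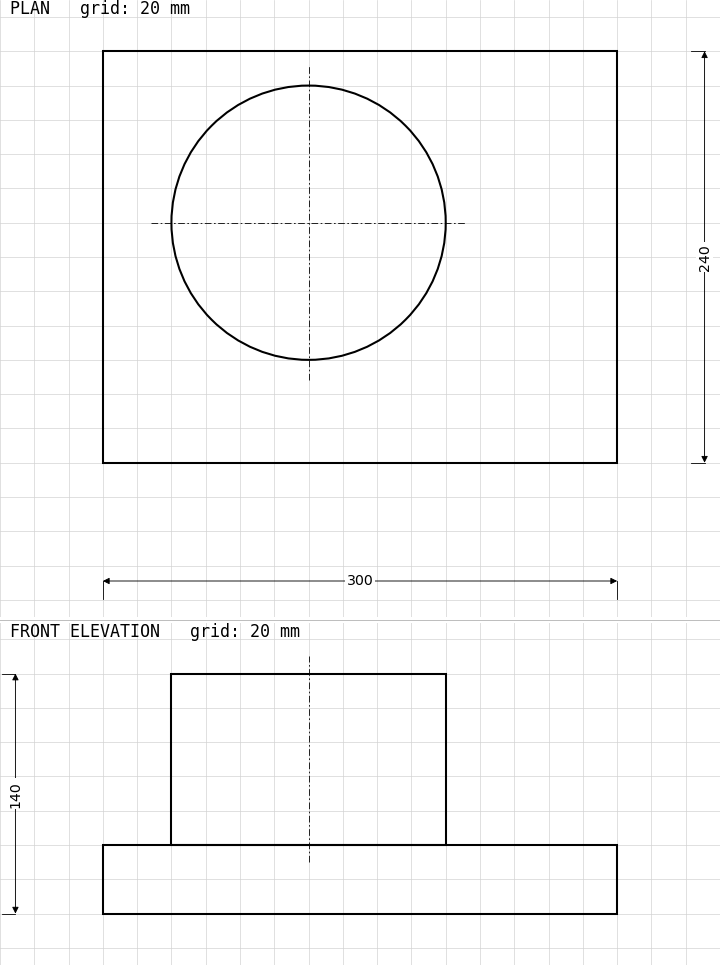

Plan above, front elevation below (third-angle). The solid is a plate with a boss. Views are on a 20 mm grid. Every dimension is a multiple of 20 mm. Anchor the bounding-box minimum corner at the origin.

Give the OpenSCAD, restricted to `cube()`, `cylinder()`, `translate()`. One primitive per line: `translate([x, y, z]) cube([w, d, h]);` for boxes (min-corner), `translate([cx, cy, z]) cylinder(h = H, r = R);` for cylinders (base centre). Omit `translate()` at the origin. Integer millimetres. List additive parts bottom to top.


cube([300, 240, 40]);
translate([120, 140, 40]) cylinder(h = 100, r = 80);


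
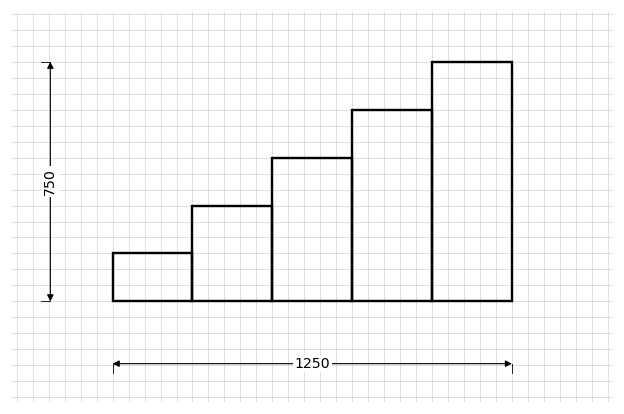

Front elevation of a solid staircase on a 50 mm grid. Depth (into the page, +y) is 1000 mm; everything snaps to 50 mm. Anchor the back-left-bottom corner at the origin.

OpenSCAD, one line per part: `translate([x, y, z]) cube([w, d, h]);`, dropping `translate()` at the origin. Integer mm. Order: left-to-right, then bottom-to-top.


cube([250, 1000, 150]);
translate([250, 0, 0]) cube([250, 1000, 300]);
translate([500, 0, 0]) cube([250, 1000, 450]);
translate([750, 0, 0]) cube([250, 1000, 600]);
translate([1000, 0, 0]) cube([250, 1000, 750]);


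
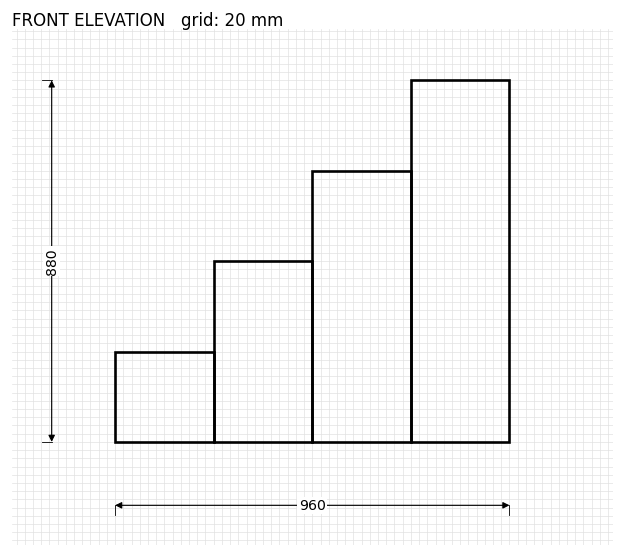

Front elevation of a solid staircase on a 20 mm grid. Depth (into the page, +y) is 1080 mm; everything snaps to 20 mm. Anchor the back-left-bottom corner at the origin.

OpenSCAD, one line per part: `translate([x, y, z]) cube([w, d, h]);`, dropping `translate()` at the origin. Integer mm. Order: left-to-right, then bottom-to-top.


cube([240, 1080, 220]);
translate([240, 0, 0]) cube([240, 1080, 440]);
translate([480, 0, 0]) cube([240, 1080, 660]);
translate([720, 0, 0]) cube([240, 1080, 880]);


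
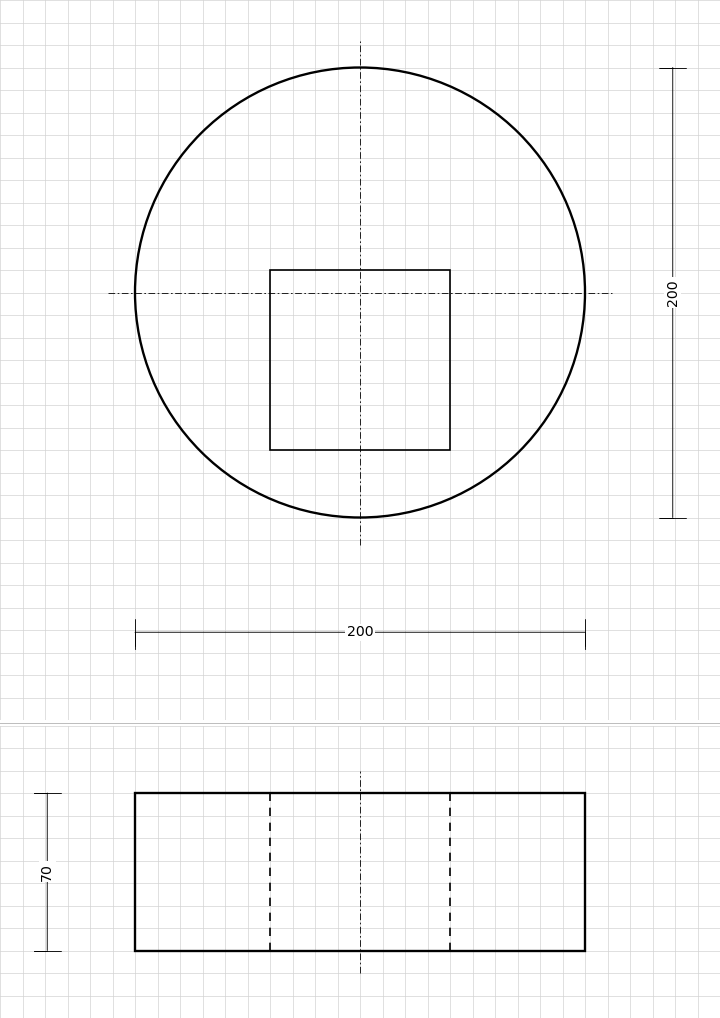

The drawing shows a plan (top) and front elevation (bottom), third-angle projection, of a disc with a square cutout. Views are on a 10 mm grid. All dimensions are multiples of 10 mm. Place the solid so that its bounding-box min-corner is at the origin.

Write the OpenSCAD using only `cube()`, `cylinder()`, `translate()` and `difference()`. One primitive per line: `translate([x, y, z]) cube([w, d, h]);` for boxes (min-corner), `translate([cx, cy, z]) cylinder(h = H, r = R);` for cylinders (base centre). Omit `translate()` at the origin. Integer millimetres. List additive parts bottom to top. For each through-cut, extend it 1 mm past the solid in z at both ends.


difference() {
  translate([100, 100, 0]) cylinder(h = 70, r = 100);
  translate([60, 30, -1]) cube([80, 80, 72]);
}
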